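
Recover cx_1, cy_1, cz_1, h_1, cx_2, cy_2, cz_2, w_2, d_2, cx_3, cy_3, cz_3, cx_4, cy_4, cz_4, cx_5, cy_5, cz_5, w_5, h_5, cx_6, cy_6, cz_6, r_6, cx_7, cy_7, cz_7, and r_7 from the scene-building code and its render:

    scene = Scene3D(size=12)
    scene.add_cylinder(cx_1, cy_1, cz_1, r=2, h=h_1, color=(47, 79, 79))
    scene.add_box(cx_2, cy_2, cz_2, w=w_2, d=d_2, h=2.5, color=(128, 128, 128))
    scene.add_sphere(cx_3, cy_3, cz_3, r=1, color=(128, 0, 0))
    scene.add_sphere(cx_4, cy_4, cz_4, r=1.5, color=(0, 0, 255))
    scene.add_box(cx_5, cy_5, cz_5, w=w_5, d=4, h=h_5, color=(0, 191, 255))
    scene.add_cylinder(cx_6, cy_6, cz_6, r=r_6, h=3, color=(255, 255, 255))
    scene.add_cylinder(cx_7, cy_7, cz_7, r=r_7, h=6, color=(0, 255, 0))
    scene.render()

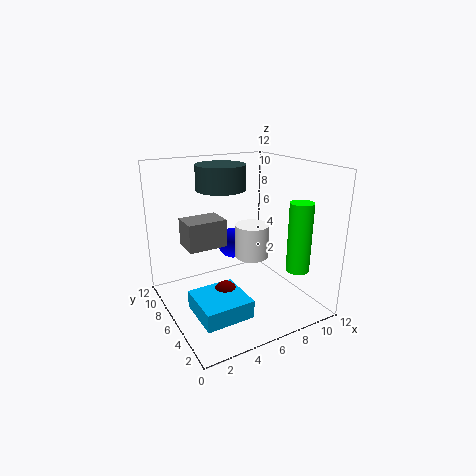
cx_1 = 5; cy_1 = 7; cz_1 = 10; h_1 = 2; cx_2 = 2.5; cy_2 = 8; cz_2 = 4.5; w_2 = 3.5; d_2 = 2.5; cx_3 = 4.5; cy_3 = 5.5; cz_3 = 1.5; cx_4 = 8; cy_4 = 10.5; cz_4 = 3.5; cx_5 = 1.5; cy_5 = 2.5; cz_5 = 0.5; w_5 = 4; h_5 = 1.5; cx_6 = 8; cy_6 = 7; cz_6 = 3.5; r_6 = 1.5; cx_7 = 10.5; cy_7 = 3.5; cz_7 = 3; r_7 = 1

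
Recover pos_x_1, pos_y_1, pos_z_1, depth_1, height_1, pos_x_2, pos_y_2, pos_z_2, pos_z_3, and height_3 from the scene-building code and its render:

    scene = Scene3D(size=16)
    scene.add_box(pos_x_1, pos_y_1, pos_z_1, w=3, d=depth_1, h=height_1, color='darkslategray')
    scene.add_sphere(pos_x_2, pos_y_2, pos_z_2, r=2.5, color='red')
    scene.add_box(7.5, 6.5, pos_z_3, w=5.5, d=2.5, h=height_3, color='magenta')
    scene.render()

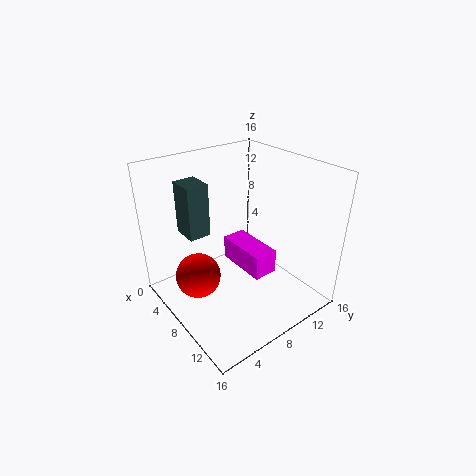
pos_x_1 = 2.5, pos_y_1 = 3.5, pos_z_1 = 8, depth_1 = 2.5, height_1 = 6, pos_x_2 = 6.5, pos_y_2 = 3.5, pos_z_2 = 4, pos_z_3 = 6, height_3 = 2.5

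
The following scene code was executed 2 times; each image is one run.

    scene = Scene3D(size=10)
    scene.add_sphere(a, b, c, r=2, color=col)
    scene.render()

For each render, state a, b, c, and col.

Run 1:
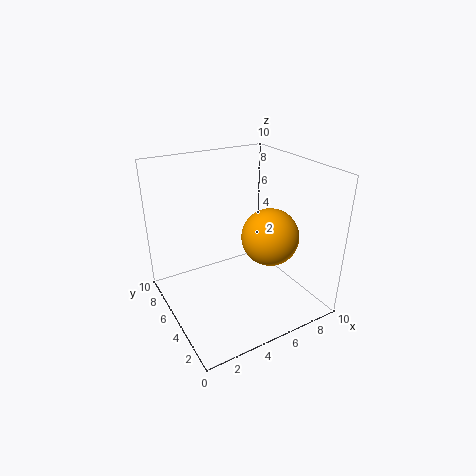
a = 7, b = 4, c = 5, col = 'orange'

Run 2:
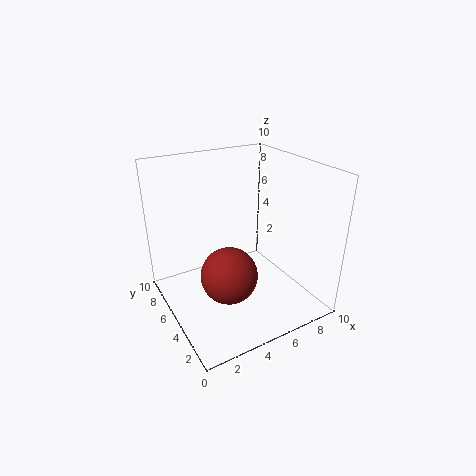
a = 4, b = 4.5, c = 2.5, col = 'brown'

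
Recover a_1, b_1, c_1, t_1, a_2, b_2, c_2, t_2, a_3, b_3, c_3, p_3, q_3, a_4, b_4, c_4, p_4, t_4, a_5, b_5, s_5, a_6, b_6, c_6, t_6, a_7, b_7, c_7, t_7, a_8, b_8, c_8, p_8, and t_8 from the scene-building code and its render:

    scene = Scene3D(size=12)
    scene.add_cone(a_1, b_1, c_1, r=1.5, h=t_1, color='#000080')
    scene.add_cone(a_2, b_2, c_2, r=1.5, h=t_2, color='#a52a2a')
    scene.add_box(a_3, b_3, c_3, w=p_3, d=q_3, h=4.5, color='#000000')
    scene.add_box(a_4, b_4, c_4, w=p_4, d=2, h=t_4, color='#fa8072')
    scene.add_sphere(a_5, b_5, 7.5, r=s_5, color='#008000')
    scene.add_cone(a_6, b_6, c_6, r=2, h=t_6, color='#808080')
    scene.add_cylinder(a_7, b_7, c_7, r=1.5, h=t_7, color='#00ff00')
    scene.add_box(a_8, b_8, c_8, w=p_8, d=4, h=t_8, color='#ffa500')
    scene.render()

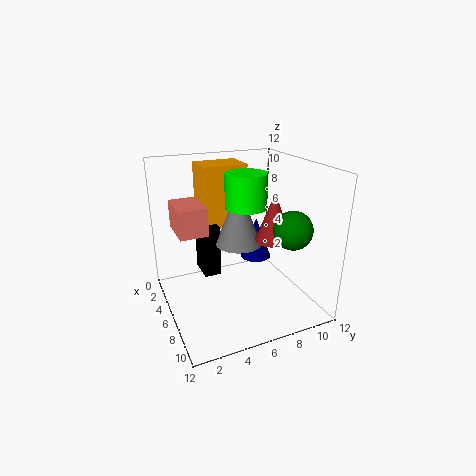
a_1 = 2.5, b_1 = 9.5, c_1 = 2, t_1 = 4, a_2 = 7.5, b_2 = 8.5, c_2 = 6, t_2 = 4, a_3 = 2, b_3 = 3.5, c_3 = 2, p_3 = 2.5, q_3 = 1.5, a_4 = 6, b_4 = 0.5, c_4 = 8, p_4 = 3, t_4 = 2, a_5 = 9.5, b_5 = 9, s_5 = 1.5, a_6 = 5, b_6 = 6.5, c_6 = 5, t_6 = 5, a_7 = 8.5, b_7 = 5.5, c_7 = 9.5, t_7 = 2.5, a_8 = 0.5, b_8 = 4, c_8 = 6, p_8 = 3, t_8 = 5.5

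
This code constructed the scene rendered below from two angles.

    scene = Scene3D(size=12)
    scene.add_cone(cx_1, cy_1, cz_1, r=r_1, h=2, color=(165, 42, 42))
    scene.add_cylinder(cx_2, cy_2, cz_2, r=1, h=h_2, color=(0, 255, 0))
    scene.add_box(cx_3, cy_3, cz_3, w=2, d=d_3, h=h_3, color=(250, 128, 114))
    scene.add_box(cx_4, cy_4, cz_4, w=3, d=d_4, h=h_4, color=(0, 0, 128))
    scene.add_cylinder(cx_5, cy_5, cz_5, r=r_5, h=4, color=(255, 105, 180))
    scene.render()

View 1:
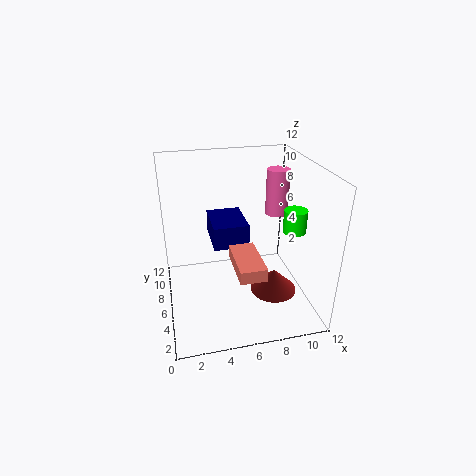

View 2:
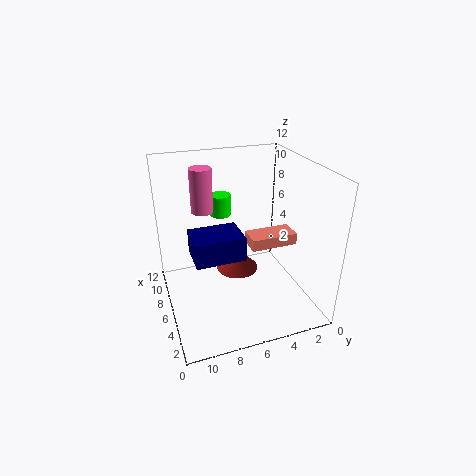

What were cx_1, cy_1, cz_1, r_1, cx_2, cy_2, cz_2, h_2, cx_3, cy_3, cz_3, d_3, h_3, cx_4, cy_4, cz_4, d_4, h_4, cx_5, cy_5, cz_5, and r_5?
cx_1 = 9, cy_1 = 5, cz_1 = 1, r_1 = 2, cx_2 = 11, cy_2 = 6, cz_2 = 6, h_2 = 2, cx_3 = 5, cy_3 = 1, cz_3 = 5, d_3 = 4, h_3 = 1, cx_4 = 4, cy_4 = 6, cz_4 = 5, d_4 = 4, h_4 = 2, cx_5 = 10, cy_5 = 8, cz_5 = 7, r_5 = 1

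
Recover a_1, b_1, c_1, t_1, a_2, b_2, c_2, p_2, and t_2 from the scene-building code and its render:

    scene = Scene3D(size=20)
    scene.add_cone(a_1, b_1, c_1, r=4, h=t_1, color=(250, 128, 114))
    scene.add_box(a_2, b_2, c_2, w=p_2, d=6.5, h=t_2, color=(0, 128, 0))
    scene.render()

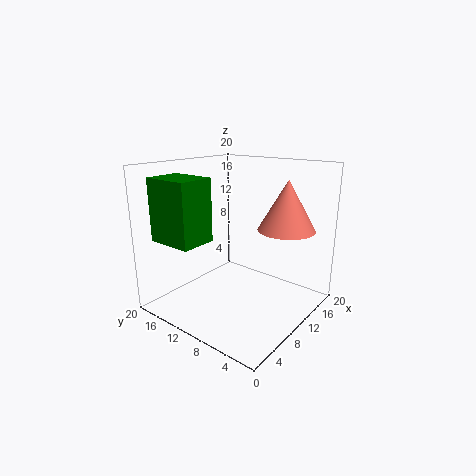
a_1 = 14.5, b_1 = 5, c_1 = 11, t_1 = 7, a_2 = 2, b_2 = 12, c_2 = 10, p_2 = 5, t_2 = 8.5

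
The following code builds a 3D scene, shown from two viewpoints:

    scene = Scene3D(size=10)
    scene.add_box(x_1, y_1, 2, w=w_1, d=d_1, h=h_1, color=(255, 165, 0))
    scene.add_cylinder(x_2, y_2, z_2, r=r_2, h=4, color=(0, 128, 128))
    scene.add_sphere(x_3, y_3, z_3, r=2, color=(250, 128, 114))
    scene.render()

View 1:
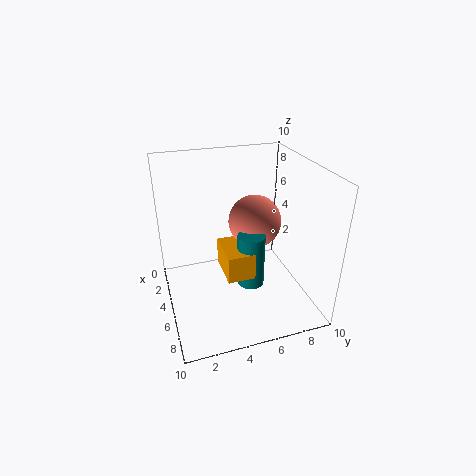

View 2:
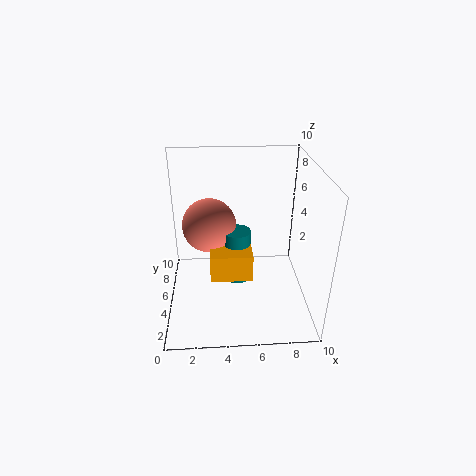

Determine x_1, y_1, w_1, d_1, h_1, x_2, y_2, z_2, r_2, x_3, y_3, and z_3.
x_1 = 3, y_1 = 4, w_1 = 3, d_1 = 2, h_1 = 2, x_2 = 5, y_2 = 6, z_2 = 1, r_2 = 1, x_3 = 3, y_3 = 7, z_3 = 5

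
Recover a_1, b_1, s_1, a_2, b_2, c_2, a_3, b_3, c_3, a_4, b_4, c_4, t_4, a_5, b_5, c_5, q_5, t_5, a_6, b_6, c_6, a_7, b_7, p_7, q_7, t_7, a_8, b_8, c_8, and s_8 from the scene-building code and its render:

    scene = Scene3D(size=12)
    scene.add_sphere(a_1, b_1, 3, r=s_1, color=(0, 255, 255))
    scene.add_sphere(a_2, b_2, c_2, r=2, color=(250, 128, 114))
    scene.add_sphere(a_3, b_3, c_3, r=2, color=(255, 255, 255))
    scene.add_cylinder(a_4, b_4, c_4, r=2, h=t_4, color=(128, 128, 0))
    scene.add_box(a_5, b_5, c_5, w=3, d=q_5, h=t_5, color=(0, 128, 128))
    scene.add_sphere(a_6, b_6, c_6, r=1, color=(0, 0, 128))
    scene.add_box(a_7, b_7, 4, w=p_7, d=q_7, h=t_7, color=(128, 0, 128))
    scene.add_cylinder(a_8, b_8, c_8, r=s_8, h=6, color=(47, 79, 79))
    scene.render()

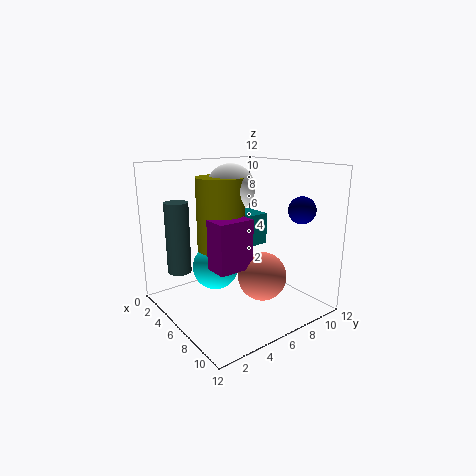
a_1 = 4; b_1 = 5; s_1 = 2; a_2 = 8; b_2 = 7; c_2 = 3; a_3 = 5; b_3 = 6; c_3 = 10; a_4 = 5; b_4 = 5; c_4 = 5; t_4 = 6; a_5 = 1; b_5 = 9; c_5 = 4; q_5 = 2; t_5 = 3; a_6 = 11; b_6 = 8; c_6 = 9; a_7 = 6; b_7 = 3; p_7 = 2; q_7 = 3; t_7 = 4; a_8 = 3; b_8 = 2; c_8 = 3; s_8 = 1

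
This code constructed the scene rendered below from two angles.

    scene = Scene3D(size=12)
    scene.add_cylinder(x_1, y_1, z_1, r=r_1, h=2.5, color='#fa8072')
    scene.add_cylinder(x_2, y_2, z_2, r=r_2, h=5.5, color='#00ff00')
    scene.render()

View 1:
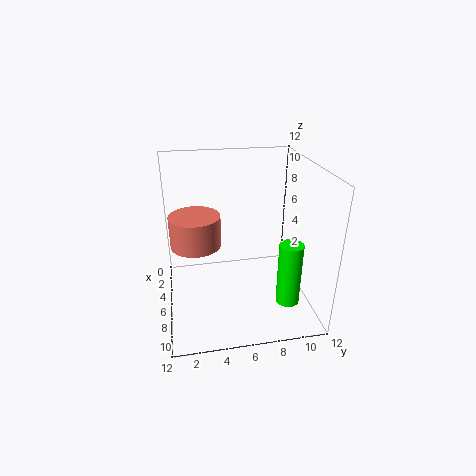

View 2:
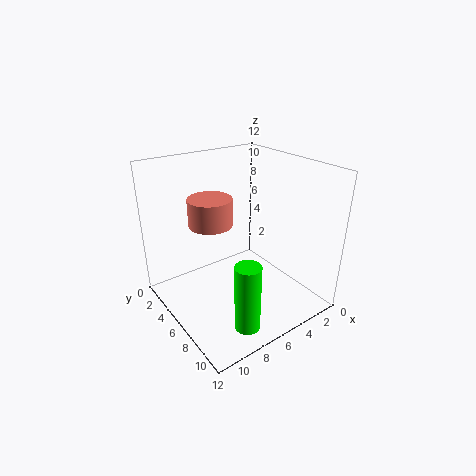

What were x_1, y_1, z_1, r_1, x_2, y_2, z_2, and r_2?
x_1 = 6.5
y_1 = 2.5
z_1 = 6
r_1 = 2
x_2 = 8
y_2 = 10
z_2 = 0.5
r_2 = 1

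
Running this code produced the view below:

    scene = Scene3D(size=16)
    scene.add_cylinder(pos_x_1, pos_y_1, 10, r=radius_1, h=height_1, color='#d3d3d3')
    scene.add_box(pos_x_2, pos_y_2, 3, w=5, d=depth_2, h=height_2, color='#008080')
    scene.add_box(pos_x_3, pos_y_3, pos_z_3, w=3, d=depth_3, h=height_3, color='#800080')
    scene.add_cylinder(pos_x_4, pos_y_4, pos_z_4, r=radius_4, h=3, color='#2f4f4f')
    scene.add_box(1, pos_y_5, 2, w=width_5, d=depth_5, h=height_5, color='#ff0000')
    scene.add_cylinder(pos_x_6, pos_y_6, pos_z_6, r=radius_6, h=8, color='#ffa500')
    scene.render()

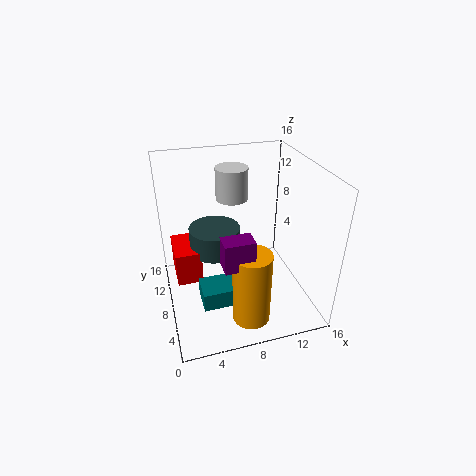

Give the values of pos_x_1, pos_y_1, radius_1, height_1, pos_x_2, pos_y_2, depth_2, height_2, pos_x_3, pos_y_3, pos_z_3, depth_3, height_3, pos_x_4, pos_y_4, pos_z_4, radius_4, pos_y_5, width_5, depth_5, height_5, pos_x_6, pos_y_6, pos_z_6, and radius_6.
pos_x_1 = 9
pos_y_1 = 14
radius_1 = 2
height_1 = 4
pos_x_2 = 3
pos_y_2 = 3
depth_2 = 3
height_2 = 2
pos_x_3 = 5
pos_y_3 = 2
pos_z_3 = 8
depth_3 = 2
height_3 = 3
pos_x_4 = 6
pos_y_4 = 11
pos_z_4 = 5
radius_4 = 3
pos_y_5 = 9
width_5 = 3
depth_5 = 5
height_5 = 4
pos_x_6 = 8
pos_y_6 = 3
pos_z_6 = 1
radius_6 = 2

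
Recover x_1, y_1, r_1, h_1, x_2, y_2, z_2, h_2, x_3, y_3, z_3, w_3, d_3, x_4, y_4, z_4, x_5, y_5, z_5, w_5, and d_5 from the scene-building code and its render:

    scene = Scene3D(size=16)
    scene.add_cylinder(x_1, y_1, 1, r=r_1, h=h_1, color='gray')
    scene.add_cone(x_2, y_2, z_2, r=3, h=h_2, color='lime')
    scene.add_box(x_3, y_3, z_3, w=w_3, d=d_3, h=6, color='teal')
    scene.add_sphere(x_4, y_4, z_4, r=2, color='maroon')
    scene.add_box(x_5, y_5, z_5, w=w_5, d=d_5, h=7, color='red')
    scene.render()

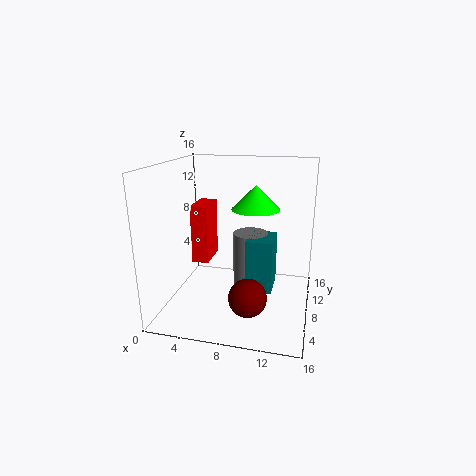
x_1 = 9; y_1 = 10; r_1 = 2; h_1 = 7; x_2 = 9; y_2 = 13; z_2 = 10; h_2 = 3; x_3 = 9; y_3 = 7; z_3 = 2; w_3 = 3; d_3 = 4; x_4 = 10; y_4 = 4; z_4 = 3; x_5 = 2; y_5 = 9; z_5 = 4; w_5 = 2; d_5 = 4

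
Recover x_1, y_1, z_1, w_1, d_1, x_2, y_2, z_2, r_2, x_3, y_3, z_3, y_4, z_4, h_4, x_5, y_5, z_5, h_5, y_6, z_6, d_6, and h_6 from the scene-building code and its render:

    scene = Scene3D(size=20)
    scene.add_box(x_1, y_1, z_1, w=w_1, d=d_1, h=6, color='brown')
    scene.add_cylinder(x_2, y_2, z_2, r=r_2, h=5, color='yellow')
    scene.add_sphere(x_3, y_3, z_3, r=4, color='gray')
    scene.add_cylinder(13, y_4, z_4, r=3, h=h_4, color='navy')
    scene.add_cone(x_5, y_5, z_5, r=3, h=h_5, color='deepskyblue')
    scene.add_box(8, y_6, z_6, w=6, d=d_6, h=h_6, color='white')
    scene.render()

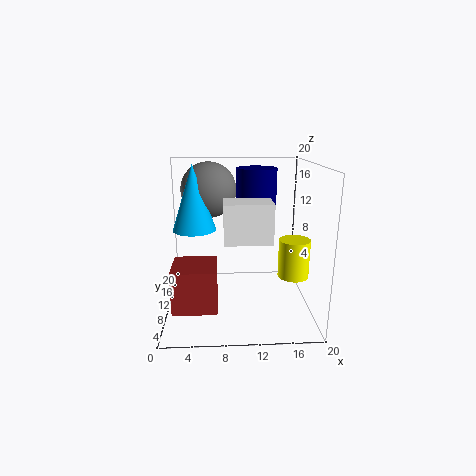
x_1 = 1
y_1 = 5
z_1 = 1
w_1 = 6
d_1 = 6
x_2 = 17
y_2 = 6
z_2 = 6
r_2 = 2
x_3 = 6
y_3 = 14
z_3 = 16
y_4 = 15
z_4 = 13
h_4 = 6
x_5 = 4
y_5 = 11
z_5 = 11
h_5 = 9
y_6 = 4
z_6 = 11
d_6 = 4
h_6 = 5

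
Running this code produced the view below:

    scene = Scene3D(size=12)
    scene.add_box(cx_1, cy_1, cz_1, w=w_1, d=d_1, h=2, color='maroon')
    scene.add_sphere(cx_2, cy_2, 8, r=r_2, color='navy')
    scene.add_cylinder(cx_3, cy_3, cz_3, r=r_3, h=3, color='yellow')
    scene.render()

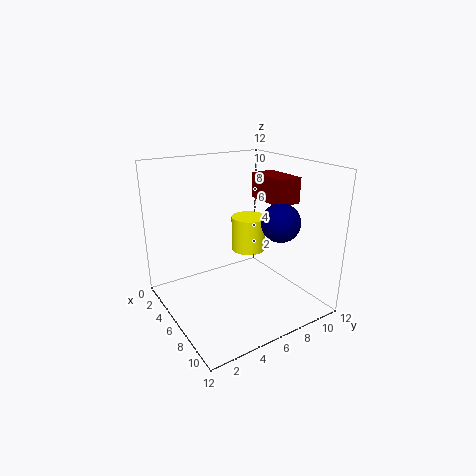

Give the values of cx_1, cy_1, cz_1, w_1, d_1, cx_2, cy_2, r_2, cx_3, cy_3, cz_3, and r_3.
cx_1 = 5.75
cy_1 = 7.5
cz_1 = 9.25
w_1 = 3.5
d_1 = 2
cx_2 = 9.25
cy_2 = 7.75
r_2 = 1.5
cx_3 = 5
cy_3 = 7.75
cz_3 = 4.25
r_3 = 1.5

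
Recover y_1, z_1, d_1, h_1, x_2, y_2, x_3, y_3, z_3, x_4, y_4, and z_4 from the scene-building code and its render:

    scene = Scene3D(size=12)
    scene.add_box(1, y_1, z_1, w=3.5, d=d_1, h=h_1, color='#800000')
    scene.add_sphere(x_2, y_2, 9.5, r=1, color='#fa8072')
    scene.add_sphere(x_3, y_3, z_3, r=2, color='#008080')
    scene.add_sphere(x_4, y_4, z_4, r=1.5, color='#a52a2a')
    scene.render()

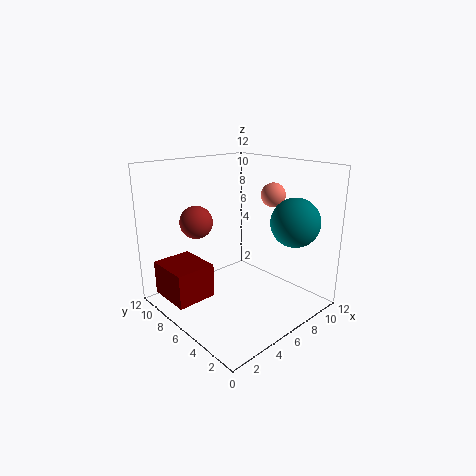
y_1 = 7.5
z_1 = 0.5
d_1 = 4
h_1 = 3
x_2 = 8.5
y_2 = 4.5
x_3 = 9
y_3 = 2.5
z_3 = 7.5
x_4 = 5
y_4 = 10.5
z_4 = 6.5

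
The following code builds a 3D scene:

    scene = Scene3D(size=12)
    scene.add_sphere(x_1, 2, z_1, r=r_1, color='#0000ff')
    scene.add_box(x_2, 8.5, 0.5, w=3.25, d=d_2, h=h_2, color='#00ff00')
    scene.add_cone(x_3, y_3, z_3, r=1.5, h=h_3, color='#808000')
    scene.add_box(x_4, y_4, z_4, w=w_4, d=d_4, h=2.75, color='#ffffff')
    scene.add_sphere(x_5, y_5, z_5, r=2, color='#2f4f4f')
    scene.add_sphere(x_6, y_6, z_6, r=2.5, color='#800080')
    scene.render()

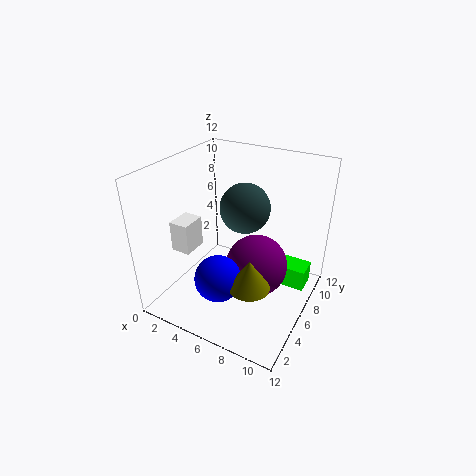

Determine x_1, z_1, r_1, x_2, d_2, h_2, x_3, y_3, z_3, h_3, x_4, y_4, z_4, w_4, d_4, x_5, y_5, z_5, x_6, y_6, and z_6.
x_1 = 6.5, z_1 = 4.75, r_1 = 1.75, x_2 = 8, d_2 = 2, h_2 = 2, x_3 = 9, y_3 = 2.25, z_3 = 4.75, h_3 = 2.25, x_4 = 0.25, y_4 = 4.25, z_4 = 4, w_4 = 1.75, d_4 = 2.25, x_5 = 6.5, y_5 = 6.25, z_5 = 8.75, x_6 = 8, y_6 = 5.5, z_6 = 4.25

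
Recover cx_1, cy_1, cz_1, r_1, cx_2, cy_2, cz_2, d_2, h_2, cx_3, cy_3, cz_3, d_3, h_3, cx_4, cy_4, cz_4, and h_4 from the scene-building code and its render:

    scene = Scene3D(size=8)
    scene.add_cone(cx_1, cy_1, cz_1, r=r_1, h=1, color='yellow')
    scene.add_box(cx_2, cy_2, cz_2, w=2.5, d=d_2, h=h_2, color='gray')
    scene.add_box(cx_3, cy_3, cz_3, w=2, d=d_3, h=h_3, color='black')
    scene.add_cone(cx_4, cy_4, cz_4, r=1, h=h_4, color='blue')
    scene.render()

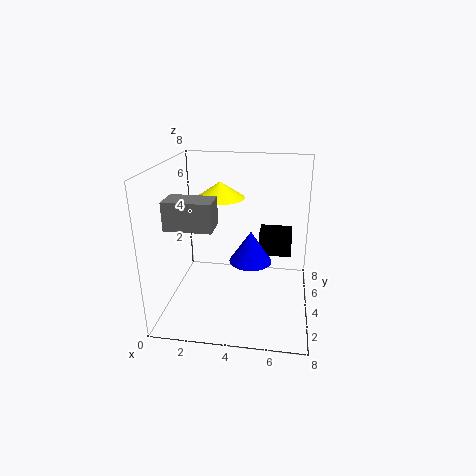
cx_1 = 2.5, cy_1 = 6.5, cz_1 = 5.5, r_1 = 1.5, cx_2 = 0.5, cy_2 = 2, cz_2 = 5, d_2 = 1.5, h_2 = 1.5, cx_3 = 5, cy_3 = 6, cz_3 = 2, d_3 = 1.5, h_3 = 1.5, cx_4 = 5, cy_4 = 1.5, cz_4 = 4, h_4 = 1.5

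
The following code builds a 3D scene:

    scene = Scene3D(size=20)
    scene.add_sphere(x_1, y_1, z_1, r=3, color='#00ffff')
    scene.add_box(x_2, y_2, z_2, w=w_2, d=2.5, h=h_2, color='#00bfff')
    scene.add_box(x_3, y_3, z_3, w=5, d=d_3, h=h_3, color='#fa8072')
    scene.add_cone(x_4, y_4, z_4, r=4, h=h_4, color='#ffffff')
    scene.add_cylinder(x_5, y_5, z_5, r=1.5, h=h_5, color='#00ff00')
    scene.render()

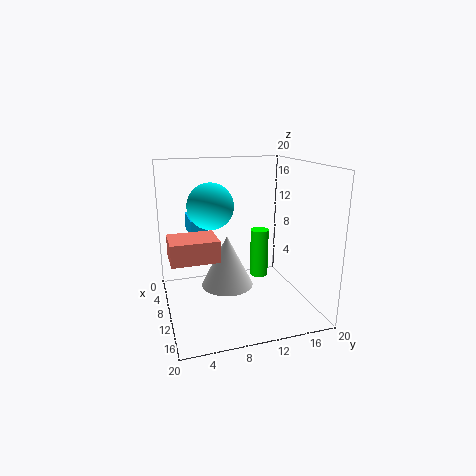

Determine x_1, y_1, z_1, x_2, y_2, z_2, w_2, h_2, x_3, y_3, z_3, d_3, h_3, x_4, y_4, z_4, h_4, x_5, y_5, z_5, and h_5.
x_1 = 11, y_1 = 6, z_1 = 15, x_2 = 1.5, y_2 = 4, z_2 = 9.5, w_2 = 5.5, h_2 = 2.5, x_3 = 7, y_3 = 0.5, z_3 = 7.5, d_3 = 6.5, h_3 = 3, x_4 = 6, y_4 = 9.5, z_4 = 1, h_4 = 8, x_5 = 3, y_5 = 16, z_5 = 0.5, h_5 = 8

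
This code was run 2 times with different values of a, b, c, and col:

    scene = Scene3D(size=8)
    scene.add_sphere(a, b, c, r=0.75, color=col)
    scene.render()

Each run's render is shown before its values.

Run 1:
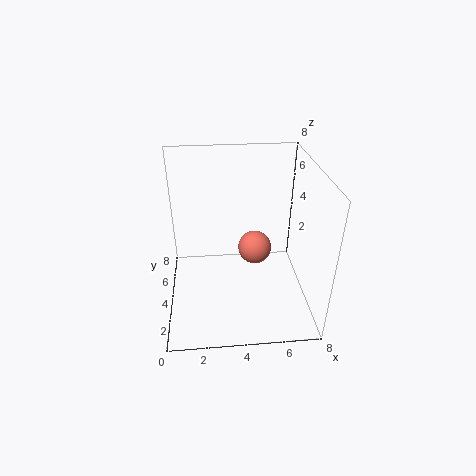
a = 4.5, b = 1.25, c = 5.25, col = 'salmon'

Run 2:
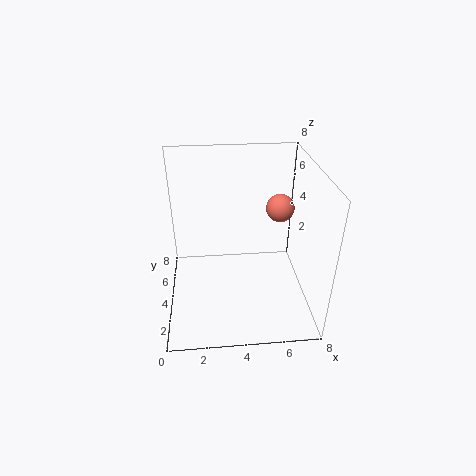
a = 6.25, b = 4, c = 5.75, col = 'salmon'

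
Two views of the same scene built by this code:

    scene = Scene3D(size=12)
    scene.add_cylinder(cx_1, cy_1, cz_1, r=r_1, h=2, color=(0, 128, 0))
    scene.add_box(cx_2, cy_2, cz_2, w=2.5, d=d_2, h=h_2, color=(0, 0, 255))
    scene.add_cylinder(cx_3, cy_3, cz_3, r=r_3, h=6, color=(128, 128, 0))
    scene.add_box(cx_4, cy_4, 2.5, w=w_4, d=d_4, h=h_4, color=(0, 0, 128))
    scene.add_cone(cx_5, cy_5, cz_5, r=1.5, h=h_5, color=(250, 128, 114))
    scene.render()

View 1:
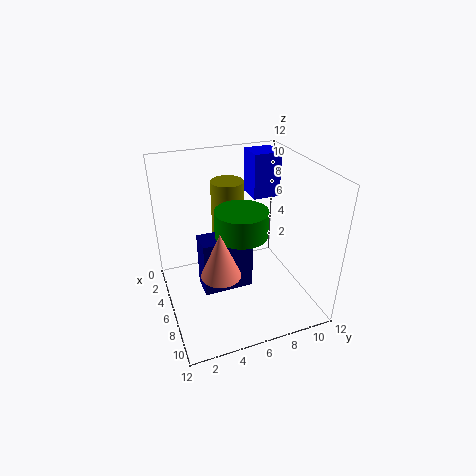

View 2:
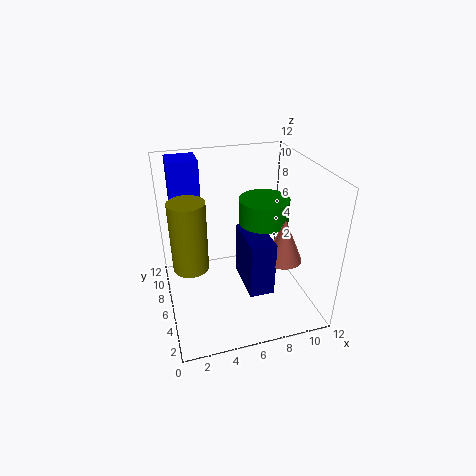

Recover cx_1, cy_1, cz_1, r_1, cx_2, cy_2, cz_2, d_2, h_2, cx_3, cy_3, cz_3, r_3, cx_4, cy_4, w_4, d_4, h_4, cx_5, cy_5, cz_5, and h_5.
cx_1 = 8, cy_1 = 5.5, cz_1 = 7.5, r_1 = 2, cx_2 = 1, cy_2 = 8.5, cz_2 = 8, d_2 = 2.5, h_2 = 4, cx_3 = 2, cy_3 = 6.5, cz_3 = 3.5, r_3 = 1.5, cx_4 = 6, cy_4 = 2.5, w_4 = 2, d_4 = 4, h_4 = 4.5, cx_5 = 9, cy_5 = 3.5, cz_5 = 5, h_5 = 3.5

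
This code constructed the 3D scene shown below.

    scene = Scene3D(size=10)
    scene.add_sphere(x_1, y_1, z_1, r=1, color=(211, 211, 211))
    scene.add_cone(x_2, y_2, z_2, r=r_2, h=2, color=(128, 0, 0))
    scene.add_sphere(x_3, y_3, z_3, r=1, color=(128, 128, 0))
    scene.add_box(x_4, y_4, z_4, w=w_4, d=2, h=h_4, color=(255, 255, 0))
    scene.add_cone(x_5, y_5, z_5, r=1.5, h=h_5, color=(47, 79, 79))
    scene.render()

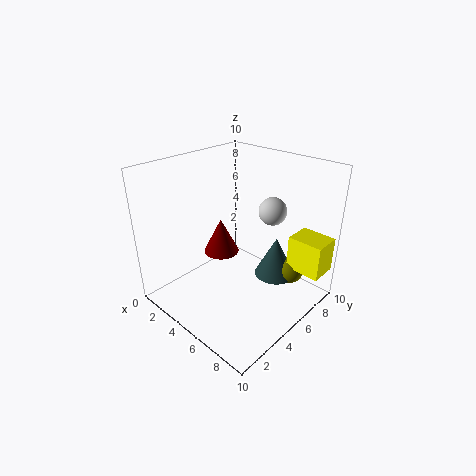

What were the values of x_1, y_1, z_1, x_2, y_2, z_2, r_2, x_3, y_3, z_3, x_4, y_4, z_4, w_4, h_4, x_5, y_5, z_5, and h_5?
x_1 = 6
y_1 = 7.5
z_1 = 6.5
x_2 = 6.5
y_2 = 2
z_2 = 6
r_2 = 1
x_3 = 7.5
y_3 = 8
z_3 = 2
x_4 = 7.5
y_4 = 7.5
z_4 = 2.5
w_4 = 2.5
h_4 = 2.5
x_5 = 6.5
y_5 = 7.5
z_5 = 1.5
h_5 = 3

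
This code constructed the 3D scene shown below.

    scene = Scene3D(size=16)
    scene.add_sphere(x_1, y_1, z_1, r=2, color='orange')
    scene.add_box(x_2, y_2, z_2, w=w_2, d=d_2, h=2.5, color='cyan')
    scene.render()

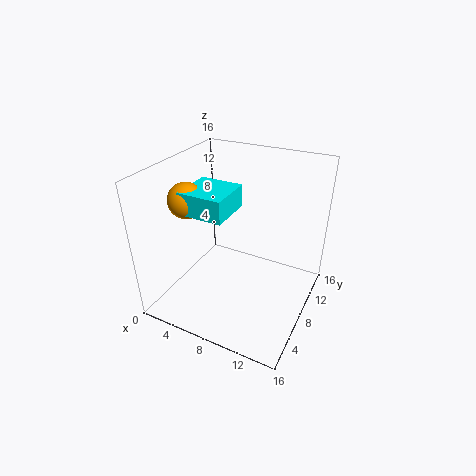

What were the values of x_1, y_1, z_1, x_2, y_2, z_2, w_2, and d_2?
x_1 = 2.5; y_1 = 6.5; z_1 = 12; x_2 = 2.5; y_2 = 5; z_2 = 11; w_2 = 5; d_2 = 5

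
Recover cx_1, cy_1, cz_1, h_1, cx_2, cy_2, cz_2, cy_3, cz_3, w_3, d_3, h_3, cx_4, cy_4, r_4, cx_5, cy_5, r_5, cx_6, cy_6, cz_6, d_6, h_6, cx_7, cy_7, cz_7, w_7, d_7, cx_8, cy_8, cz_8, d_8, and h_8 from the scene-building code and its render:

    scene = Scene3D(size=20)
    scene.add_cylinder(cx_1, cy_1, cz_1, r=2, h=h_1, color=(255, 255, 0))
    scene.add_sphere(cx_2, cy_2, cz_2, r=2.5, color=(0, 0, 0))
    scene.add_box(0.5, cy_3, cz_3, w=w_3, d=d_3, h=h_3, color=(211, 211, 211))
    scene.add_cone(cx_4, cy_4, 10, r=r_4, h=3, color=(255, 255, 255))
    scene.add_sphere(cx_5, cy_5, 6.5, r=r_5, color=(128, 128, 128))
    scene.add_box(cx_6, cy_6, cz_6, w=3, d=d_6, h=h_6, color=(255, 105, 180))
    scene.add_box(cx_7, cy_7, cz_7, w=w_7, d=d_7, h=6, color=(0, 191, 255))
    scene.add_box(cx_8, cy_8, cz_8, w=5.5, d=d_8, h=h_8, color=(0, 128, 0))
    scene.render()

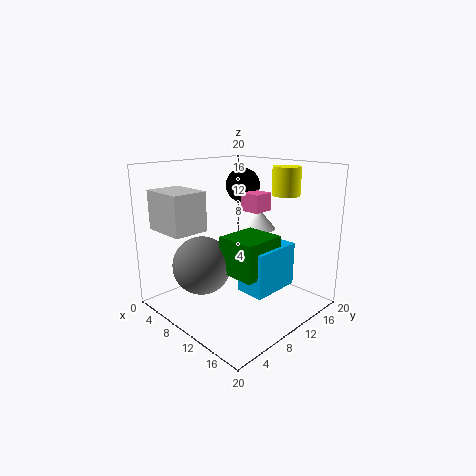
cx_1 = 13; cy_1 = 16.5; cz_1 = 15.5; h_1 = 4; cx_2 = 7; cy_2 = 14; cz_2 = 16.5; cy_3 = 2; cz_3 = 11; w_3 = 6.5; d_3 = 5; h_3 = 5.5; cx_4 = 9; cy_4 = 15.5; r_4 = 2.5; cx_5 = 7.5; cy_5 = 5.5; r_5 = 4; cx_6 = 9; cy_6 = 11.5; cz_6 = 13.5; d_6 = 3; h_6 = 2.5; cx_7 = 12; cy_7 = 8; cz_7 = 3.5; w_7 = 4; d_7 = 7; cx_8 = 10; cy_8 = 6.5; cz_8 = 6; d_8 = 6; h_8 = 5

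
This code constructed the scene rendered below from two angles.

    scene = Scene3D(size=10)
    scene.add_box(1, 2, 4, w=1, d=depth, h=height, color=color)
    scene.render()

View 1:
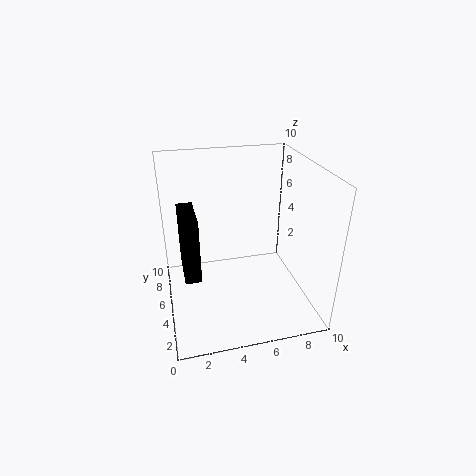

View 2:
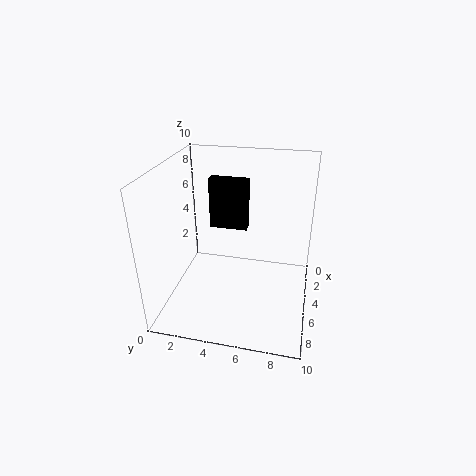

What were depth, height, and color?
depth = 3
height = 4
color = 'black'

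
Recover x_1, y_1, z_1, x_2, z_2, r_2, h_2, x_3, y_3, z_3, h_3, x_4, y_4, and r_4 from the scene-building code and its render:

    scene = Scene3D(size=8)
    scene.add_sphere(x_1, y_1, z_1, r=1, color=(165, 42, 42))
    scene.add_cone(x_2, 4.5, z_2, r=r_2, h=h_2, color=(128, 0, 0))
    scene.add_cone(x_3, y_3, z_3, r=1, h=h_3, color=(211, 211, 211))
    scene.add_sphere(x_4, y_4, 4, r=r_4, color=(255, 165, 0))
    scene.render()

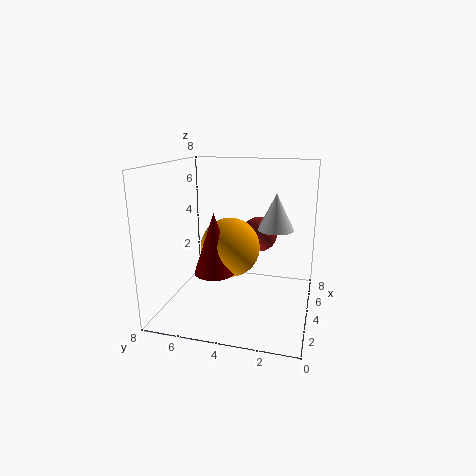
x_1 = 5, y_1 = 3, z_1 = 4, x_2 = 1.5, z_2 = 3, r_2 = 1, h_2 = 3, x_3 = 4.5, y_3 = 2, z_3 = 4.5, h_3 = 2, x_4 = 2.5, y_4 = 4, r_4 = 1.5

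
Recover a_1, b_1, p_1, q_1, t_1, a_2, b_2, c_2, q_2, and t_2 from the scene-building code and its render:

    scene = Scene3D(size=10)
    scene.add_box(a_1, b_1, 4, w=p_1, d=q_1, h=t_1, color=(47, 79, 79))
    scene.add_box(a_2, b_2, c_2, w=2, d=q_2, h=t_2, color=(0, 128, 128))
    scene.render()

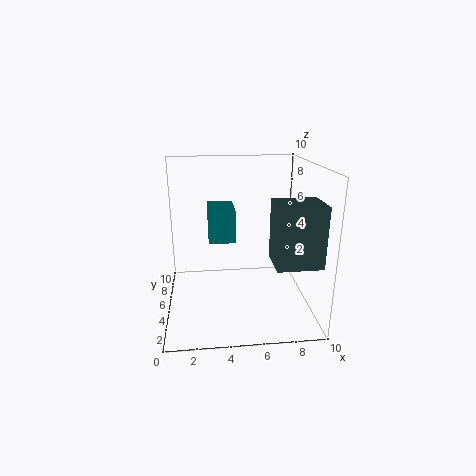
a_1 = 7; b_1 = 1.5; p_1 = 3; q_1 = 2.5; t_1 = 4; a_2 = 3; b_2 = 6.5; c_2 = 4; q_2 = 3; t_2 = 2.5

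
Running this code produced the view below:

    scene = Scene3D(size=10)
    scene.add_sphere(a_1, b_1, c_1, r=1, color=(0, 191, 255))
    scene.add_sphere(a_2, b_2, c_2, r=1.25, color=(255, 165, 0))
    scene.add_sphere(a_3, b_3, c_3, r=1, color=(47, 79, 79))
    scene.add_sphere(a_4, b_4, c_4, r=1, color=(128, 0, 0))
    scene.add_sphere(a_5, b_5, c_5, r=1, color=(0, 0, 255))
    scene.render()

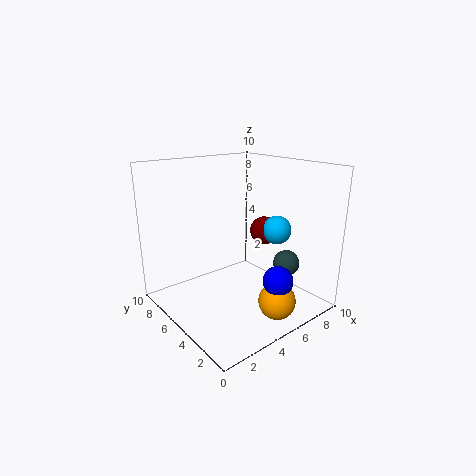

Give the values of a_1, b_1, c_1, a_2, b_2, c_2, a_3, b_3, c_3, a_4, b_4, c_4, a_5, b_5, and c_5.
a_1 = 7.25, b_1 = 3.5, c_1 = 5.5, a_2 = 5.75, b_2 = 1.75, c_2 = 1.25, a_3 = 9, b_3 = 4, c_3 = 2.25, a_4 = 7, b_4 = 4.5, c_4 = 5.25, a_5 = 5.75, b_5 = 1.75, c_5 = 2.75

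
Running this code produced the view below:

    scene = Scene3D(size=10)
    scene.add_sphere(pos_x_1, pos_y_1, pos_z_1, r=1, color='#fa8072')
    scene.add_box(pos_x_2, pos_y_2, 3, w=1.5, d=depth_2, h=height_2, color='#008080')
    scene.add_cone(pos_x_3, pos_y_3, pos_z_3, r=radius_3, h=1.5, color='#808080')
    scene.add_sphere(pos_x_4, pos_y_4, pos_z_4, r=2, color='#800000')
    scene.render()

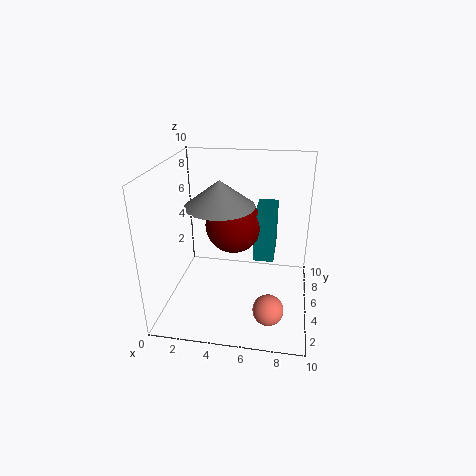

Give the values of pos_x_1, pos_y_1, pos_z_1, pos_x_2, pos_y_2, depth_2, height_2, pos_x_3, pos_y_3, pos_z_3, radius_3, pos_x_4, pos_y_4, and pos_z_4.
pos_x_1 = 7.5, pos_y_1 = 2, pos_z_1 = 1.5, pos_x_2 = 6, pos_y_2 = 5.5, depth_2 = 3.5, height_2 = 3.5, pos_x_3 = 4.5, pos_y_3 = 2, pos_z_3 = 8.5, radius_3 = 2, pos_x_4 = 4.5, pos_y_4 = 6, pos_z_4 = 5.5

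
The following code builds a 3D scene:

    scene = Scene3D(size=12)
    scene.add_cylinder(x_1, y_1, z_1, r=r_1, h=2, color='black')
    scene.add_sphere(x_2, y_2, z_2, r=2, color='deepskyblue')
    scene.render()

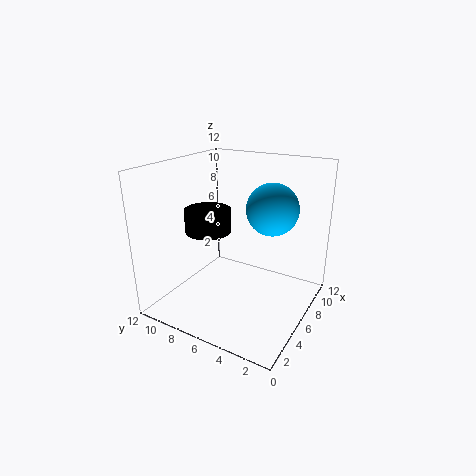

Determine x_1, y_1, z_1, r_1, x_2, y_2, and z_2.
x_1 = 6; y_1 = 9; z_1 = 6; r_1 = 2; x_2 = 6; y_2 = 3; z_2 = 9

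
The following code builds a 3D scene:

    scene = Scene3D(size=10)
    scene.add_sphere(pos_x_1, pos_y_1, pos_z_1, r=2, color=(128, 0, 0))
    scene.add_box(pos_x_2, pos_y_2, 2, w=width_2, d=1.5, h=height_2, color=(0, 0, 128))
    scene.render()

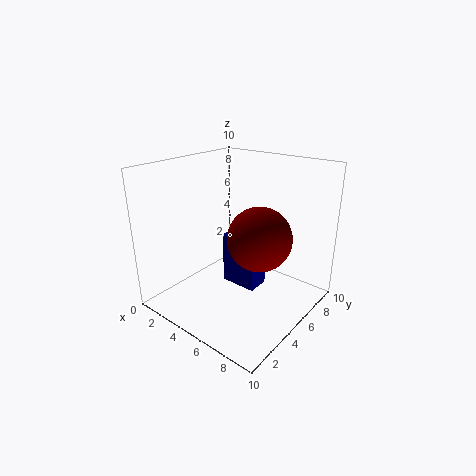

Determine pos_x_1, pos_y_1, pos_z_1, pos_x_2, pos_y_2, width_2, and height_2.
pos_x_1 = 7.5, pos_y_1 = 4, pos_z_1 = 6, pos_x_2 = 4.5, pos_y_2 = 4, width_2 = 2.5, height_2 = 3.5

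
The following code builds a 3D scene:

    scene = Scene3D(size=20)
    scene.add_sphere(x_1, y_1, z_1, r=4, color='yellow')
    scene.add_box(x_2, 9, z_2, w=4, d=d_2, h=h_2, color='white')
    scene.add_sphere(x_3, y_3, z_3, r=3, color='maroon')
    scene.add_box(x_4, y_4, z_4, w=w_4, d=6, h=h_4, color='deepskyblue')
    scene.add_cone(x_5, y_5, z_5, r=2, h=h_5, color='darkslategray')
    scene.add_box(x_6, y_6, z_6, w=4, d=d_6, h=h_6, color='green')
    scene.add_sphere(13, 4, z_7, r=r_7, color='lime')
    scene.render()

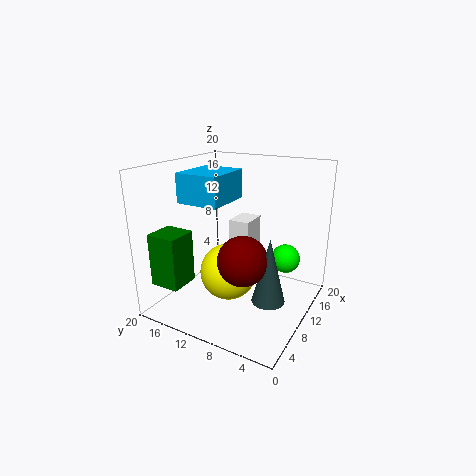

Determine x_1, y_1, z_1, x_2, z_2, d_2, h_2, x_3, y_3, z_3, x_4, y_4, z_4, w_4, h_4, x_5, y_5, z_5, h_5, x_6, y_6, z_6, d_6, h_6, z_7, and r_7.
x_1 = 9
y_1 = 11
z_1 = 5
x_2 = 11
z_2 = 6
d_2 = 3
h_2 = 6
x_3 = 4
y_3 = 6
z_3 = 10
x_4 = 6
y_4 = 11
z_4 = 15
w_4 = 7
h_4 = 4
x_5 = 5
y_5 = 3
z_5 = 5
h_5 = 8
x_6 = 1
y_6 = 14
z_6 = 5
d_6 = 4
h_6 = 7
z_7 = 7
r_7 = 2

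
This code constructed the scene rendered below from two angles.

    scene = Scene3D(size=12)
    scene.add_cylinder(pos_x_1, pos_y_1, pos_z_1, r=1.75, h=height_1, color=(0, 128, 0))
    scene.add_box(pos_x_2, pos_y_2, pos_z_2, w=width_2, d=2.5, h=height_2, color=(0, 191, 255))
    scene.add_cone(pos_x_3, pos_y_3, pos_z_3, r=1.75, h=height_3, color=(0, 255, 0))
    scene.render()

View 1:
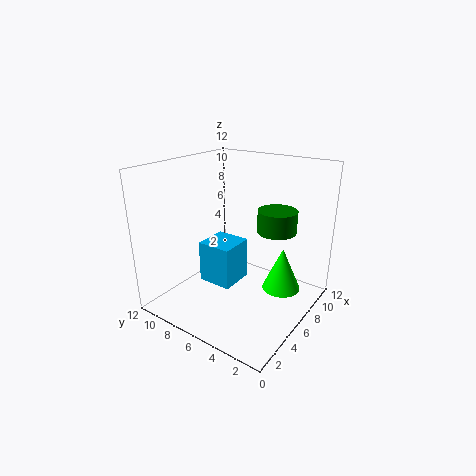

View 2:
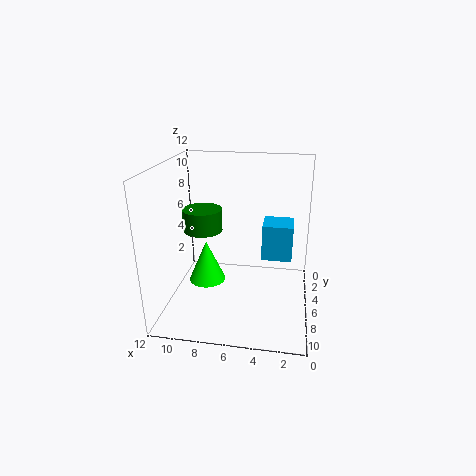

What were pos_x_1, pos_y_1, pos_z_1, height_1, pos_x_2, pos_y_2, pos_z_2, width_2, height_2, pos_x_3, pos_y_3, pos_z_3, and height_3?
pos_x_1 = 9.5; pos_y_1 = 4.25; pos_z_1 = 5.75; height_1 = 2; pos_x_2 = 1.5; pos_y_2 = 3.75; pos_z_2 = 4.25; width_2 = 2.5; height_2 = 3; pos_x_3 = 9.5; pos_y_3 = 3.5; pos_z_3 = 0.25; height_3 = 4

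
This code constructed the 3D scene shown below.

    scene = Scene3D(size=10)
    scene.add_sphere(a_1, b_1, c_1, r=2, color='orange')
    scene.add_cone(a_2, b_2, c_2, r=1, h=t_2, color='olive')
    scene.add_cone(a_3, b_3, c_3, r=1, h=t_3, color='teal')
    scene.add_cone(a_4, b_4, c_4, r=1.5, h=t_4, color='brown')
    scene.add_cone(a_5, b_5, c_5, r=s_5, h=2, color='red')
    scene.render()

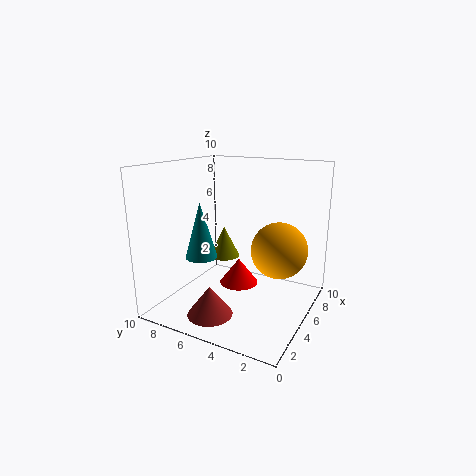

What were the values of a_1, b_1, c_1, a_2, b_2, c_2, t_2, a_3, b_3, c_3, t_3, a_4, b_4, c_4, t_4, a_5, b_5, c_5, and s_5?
a_1 = 6.5; b_1 = 2.5; c_1 = 4; a_2 = 4; b_2 = 5.5; c_2 = 4; t_2 = 2; a_3 = 2; b_3 = 6; c_3 = 4.5; t_3 = 3.5; a_4 = 2; b_4 = 5.5; c_4 = 0.5; t_4 = 2; a_5 = 7; b_5 = 6; c_5 = 0.5; s_5 = 1.5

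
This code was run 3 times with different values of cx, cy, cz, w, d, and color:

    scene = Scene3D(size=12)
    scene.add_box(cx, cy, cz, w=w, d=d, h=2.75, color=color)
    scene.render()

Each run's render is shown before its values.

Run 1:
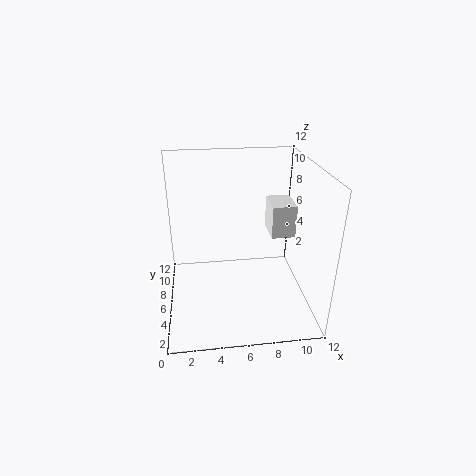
cx = 8.75, cy = 5.5, cz = 6, w = 2, d = 2.75, color = 'white'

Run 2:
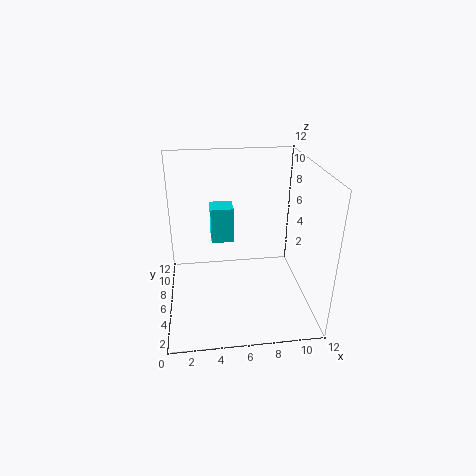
cx = 3.75, cy = 4.5, cz = 6.5, w = 1.75, d = 1.75, color = 'cyan'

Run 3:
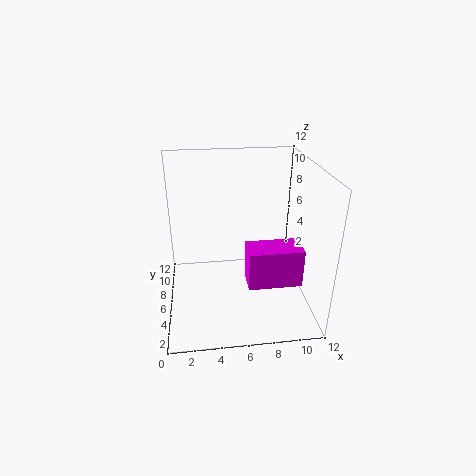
cx = 6, cy = 0.25, cz = 5, w = 3.75, d = 2, color = 'magenta'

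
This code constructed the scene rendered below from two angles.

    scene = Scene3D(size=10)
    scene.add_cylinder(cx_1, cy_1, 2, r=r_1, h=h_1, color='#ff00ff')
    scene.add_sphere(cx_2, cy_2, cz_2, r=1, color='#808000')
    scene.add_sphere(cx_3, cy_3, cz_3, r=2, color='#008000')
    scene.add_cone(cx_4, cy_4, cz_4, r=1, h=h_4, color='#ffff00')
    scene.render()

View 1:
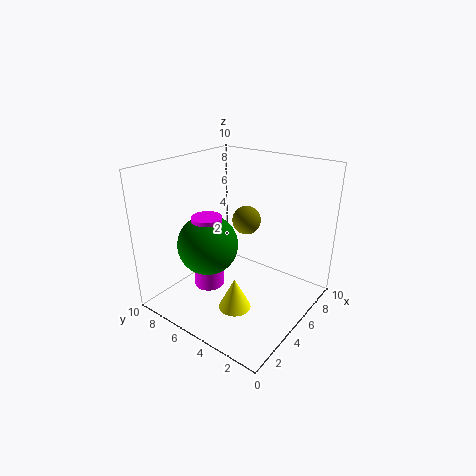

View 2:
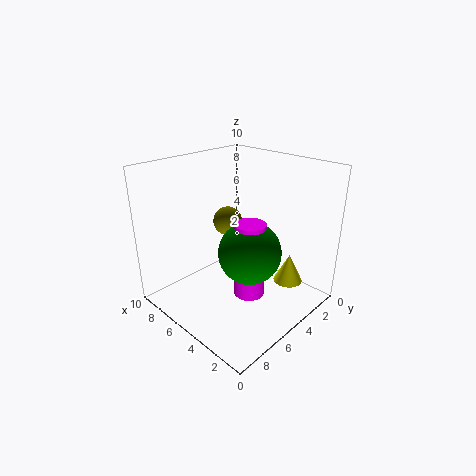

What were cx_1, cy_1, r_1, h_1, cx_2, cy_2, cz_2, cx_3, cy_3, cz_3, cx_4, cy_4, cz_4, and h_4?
cx_1 = 3; cy_1 = 6; r_1 = 1; h_1 = 5; cx_2 = 6; cy_2 = 5; cz_2 = 6; cx_3 = 3; cy_3 = 6; cz_3 = 5; cx_4 = 2; cy_4 = 3; cz_4 = 2; h_4 = 2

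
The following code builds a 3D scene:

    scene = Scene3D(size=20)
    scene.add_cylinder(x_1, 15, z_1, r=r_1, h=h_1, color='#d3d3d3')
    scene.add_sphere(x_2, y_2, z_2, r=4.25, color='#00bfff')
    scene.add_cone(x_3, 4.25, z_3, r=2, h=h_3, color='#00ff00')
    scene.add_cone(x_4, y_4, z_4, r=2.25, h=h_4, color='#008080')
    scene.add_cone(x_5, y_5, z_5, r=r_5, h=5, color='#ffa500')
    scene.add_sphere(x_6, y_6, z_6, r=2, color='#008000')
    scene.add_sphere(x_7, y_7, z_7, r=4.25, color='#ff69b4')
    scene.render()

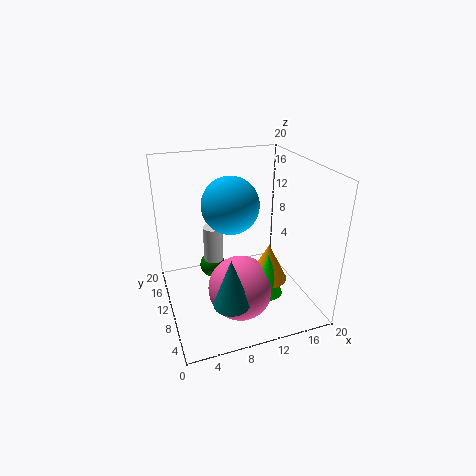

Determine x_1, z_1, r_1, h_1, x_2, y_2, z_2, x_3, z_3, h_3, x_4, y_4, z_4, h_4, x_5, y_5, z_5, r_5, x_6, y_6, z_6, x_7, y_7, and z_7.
x_1 = 7.75
z_1 = 4.25
r_1 = 1.5
h_1 = 5.5
x_2 = 10.25
y_2 = 14
z_2 = 13.25
x_3 = 12
z_3 = 4.5
h_3 = 5.75
x_4 = 6.5
y_4 = 2.5
z_4 = 5.25
h_4 = 6.25
x_5 = 12.5
y_5 = 5.25
z_5 = 6
r_5 = 2.5
x_6 = 7.75
y_6 = 16
z_6 = 2.5
x_7 = 8.75
y_7 = 5.5
z_7 = 5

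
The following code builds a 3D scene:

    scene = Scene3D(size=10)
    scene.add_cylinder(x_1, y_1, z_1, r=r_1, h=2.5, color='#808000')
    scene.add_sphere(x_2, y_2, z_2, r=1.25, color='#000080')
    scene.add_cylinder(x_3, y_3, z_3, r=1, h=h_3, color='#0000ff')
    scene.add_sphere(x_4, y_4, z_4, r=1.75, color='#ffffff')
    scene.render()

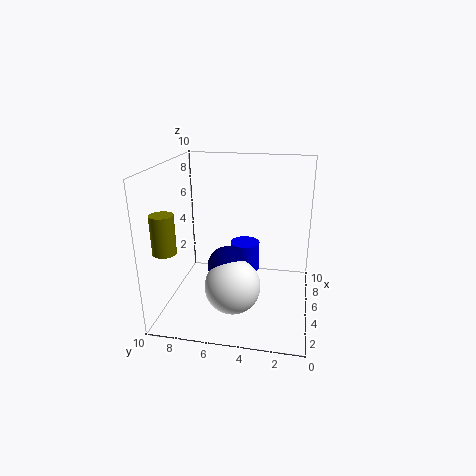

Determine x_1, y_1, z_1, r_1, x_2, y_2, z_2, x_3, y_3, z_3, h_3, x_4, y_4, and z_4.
x_1 = 1.75
y_1 = 9
z_1 = 5
r_1 = 0.75
x_2 = 2.75
y_2 = 5.25
z_2 = 4
x_3 = 5
y_3 = 4.5
z_3 = 2.75
h_3 = 2
x_4 = 2
y_4 = 4.75
z_4 = 3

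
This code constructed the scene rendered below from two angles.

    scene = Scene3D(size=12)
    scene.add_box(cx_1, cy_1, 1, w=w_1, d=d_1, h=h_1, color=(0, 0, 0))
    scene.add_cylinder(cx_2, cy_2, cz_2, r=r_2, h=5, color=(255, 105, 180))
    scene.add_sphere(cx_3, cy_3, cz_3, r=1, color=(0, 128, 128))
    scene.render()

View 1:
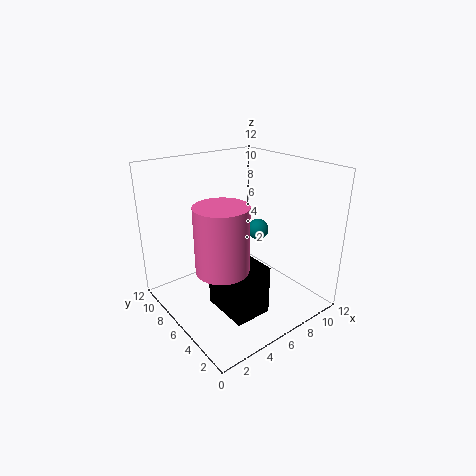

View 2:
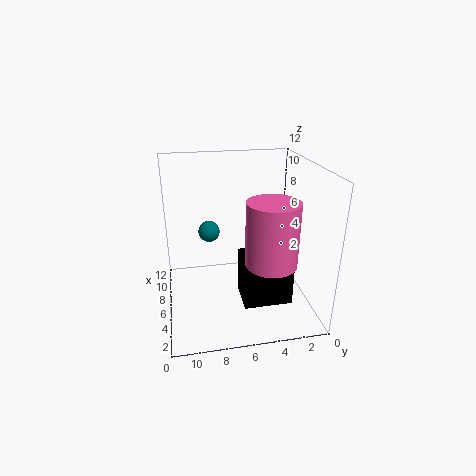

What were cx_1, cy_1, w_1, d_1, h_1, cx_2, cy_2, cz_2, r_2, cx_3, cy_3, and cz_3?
cx_1 = 3; cy_1 = 2; w_1 = 3; d_1 = 4; h_1 = 4; cx_2 = 3; cy_2 = 4; cz_2 = 5; r_2 = 2; cx_3 = 10; cy_3 = 8; cz_3 = 5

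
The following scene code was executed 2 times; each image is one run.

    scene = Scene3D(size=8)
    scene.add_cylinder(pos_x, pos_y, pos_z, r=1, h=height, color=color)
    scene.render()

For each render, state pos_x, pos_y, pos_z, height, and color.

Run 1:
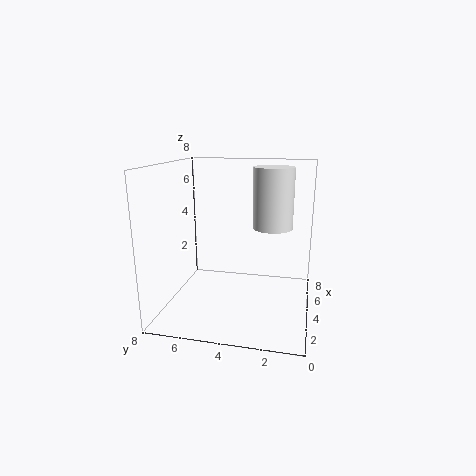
pos_x = 3, pos_y = 2, pos_z = 5, height = 3, color = 'white'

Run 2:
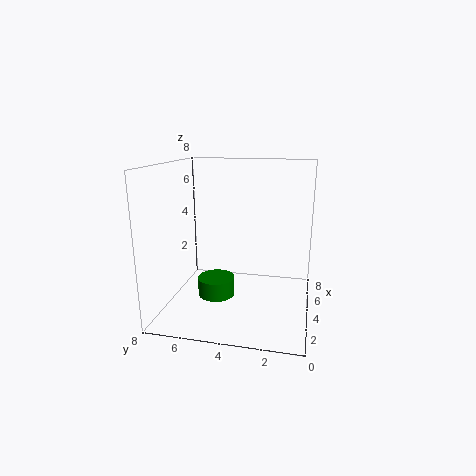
pos_x = 3, pos_y = 5, pos_z = 1, height = 1, color = 'green'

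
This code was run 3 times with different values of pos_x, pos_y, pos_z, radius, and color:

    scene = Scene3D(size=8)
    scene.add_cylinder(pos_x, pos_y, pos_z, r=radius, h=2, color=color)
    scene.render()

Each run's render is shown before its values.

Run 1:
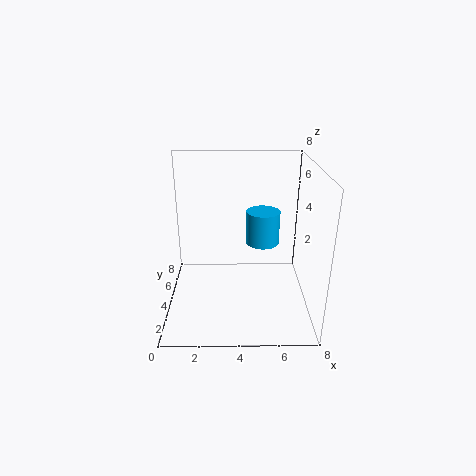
pos_x = 5.5; pos_y = 5.5; pos_z = 3; radius = 1; color = 'deepskyblue'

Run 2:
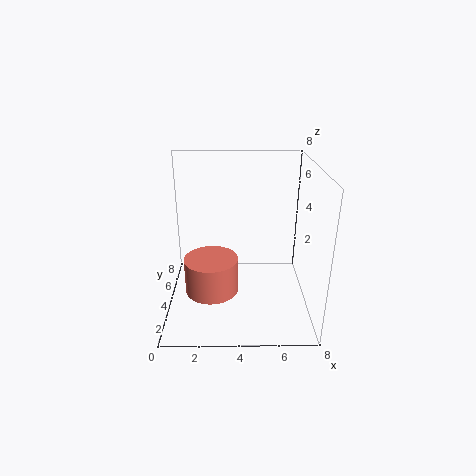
pos_x = 2.5; pos_y = 3.5; pos_z = 1; radius = 1.5; color = 'salmon'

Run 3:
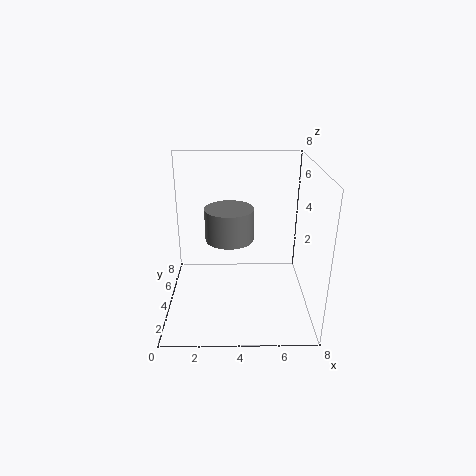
pos_x = 3.5; pos_y = 6; pos_z = 3; radius = 1.5; color = 'gray'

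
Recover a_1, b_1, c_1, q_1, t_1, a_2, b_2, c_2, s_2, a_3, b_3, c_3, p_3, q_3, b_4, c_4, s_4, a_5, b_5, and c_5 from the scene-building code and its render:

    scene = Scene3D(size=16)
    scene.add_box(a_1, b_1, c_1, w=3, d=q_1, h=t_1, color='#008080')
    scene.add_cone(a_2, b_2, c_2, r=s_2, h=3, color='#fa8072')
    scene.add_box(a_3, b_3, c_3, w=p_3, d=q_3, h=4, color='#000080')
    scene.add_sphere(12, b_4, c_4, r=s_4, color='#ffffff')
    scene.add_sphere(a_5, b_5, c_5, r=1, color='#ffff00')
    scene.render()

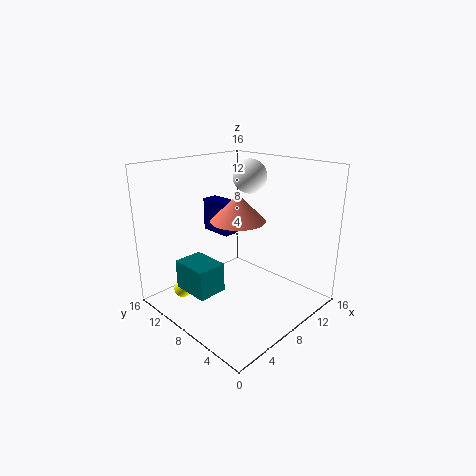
a_1 = 1
b_1 = 6
c_1 = 4
q_1 = 4
t_1 = 3
a_2 = 8
b_2 = 8
c_2 = 10
s_2 = 3
a_3 = 9
b_3 = 11
c_3 = 7
p_3 = 2
q_3 = 4
b_4 = 10
c_4 = 14
s_4 = 2
a_5 = 3
b_5 = 12
c_5 = 2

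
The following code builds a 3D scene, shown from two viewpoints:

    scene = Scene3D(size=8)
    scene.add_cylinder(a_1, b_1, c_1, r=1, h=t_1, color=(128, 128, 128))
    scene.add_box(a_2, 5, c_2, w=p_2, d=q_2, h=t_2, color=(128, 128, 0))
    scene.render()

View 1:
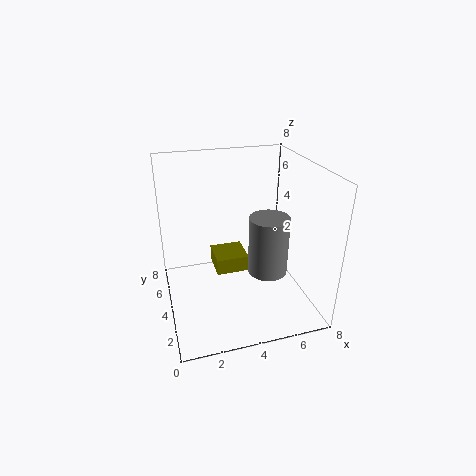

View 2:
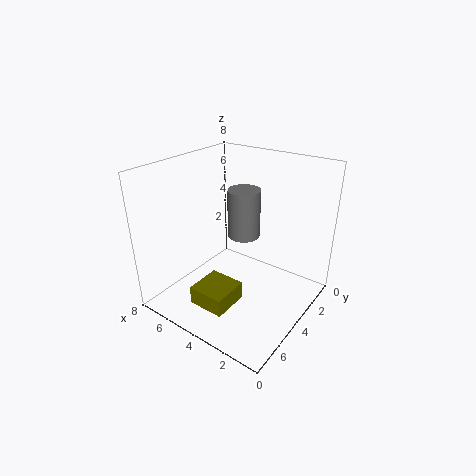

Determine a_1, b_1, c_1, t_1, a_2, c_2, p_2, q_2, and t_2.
a_1 = 5; b_1 = 2; c_1 = 3; t_1 = 3; a_2 = 3; c_2 = 1; p_2 = 2; q_2 = 2; t_2 = 1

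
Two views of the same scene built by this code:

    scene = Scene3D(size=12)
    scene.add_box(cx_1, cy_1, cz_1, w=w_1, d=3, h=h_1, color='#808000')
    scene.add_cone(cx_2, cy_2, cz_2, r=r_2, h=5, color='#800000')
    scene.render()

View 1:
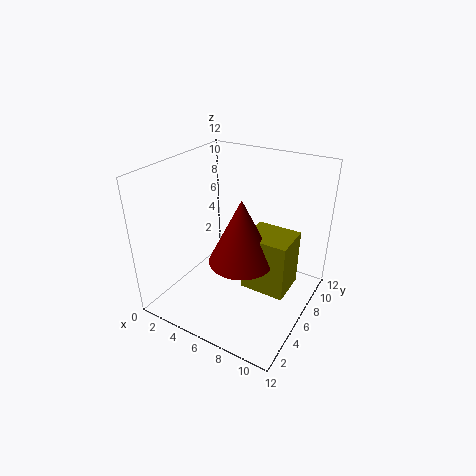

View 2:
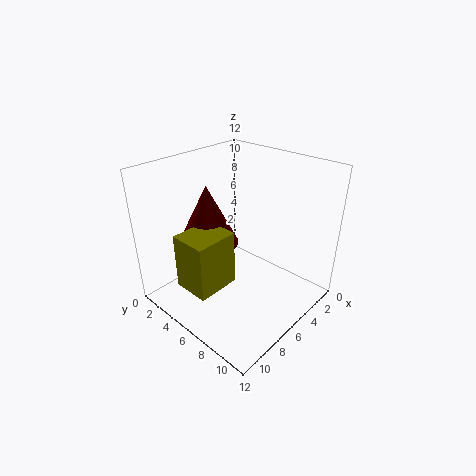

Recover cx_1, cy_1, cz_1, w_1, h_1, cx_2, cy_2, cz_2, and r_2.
cx_1 = 7.5, cy_1 = 4, cz_1 = 3, w_1 = 3.5, h_1 = 4.5, cx_2 = 7.5, cy_2 = 4, cz_2 = 5.5, r_2 = 2.5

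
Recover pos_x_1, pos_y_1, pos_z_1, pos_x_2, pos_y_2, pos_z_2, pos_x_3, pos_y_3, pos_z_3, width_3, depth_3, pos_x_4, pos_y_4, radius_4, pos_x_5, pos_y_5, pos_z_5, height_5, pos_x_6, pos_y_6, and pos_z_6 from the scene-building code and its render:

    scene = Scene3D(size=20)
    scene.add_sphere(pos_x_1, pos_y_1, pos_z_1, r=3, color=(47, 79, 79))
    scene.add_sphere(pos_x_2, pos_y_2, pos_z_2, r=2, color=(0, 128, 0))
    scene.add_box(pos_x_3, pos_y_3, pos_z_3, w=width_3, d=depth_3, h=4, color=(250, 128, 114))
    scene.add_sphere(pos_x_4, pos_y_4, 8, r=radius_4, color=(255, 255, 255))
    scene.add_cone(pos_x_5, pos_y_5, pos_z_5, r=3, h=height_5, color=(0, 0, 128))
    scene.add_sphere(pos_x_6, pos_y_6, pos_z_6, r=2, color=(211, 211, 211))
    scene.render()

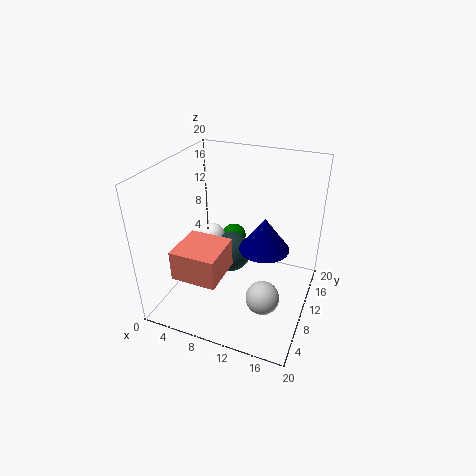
pos_x_1 = 8
pos_y_1 = 12
pos_z_1 = 6
pos_x_2 = 6
pos_y_2 = 18
pos_z_2 = 5
pos_x_3 = 4
pos_y_3 = 2
pos_z_3 = 7
width_3 = 6
depth_3 = 6
pos_x_4 = 5
pos_y_4 = 12
radius_4 = 2
pos_x_5 = 15
pos_y_5 = 6
pos_z_5 = 12
height_5 = 4
pos_x_6 = 16
pos_y_6 = 3
pos_z_6 = 7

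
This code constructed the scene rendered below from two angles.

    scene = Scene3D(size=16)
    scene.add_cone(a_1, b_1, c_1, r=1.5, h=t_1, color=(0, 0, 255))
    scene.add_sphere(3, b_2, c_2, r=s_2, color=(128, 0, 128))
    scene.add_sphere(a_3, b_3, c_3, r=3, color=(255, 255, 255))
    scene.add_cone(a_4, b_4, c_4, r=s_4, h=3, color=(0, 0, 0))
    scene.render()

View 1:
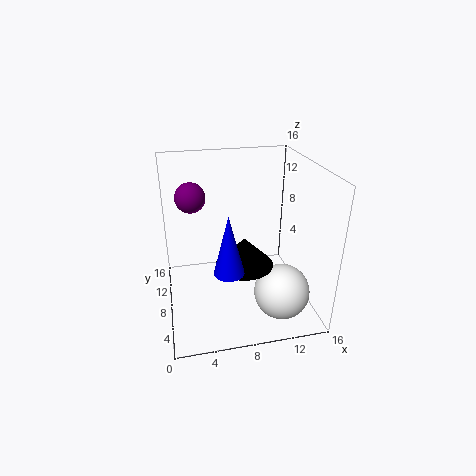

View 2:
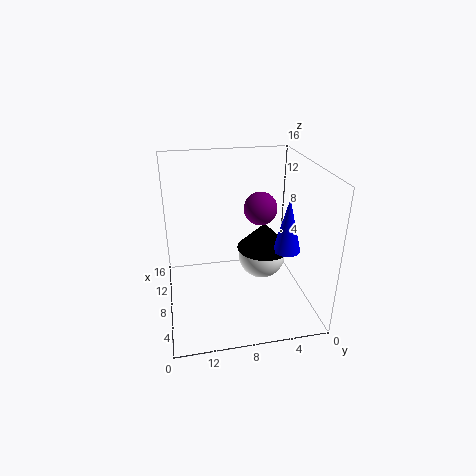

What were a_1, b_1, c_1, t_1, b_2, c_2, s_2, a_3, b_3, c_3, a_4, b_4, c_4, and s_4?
a_1 = 6; b_1 = 3; c_1 = 7; t_1 = 6; b_2 = 7; c_2 = 13.5; s_2 = 1.5; a_3 = 12; b_3 = 4; c_3 = 3; a_4 = 8; b_4 = 5; c_4 = 6.5; s_4 = 3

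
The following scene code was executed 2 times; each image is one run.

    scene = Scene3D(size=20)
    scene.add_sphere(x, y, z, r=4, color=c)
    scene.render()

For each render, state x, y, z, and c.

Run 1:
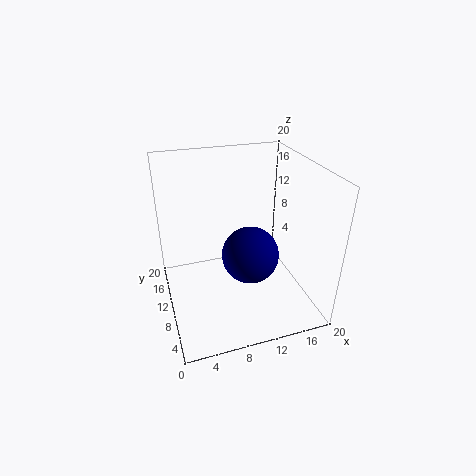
x = 11.5; y = 9; z = 7.5; c = 'navy'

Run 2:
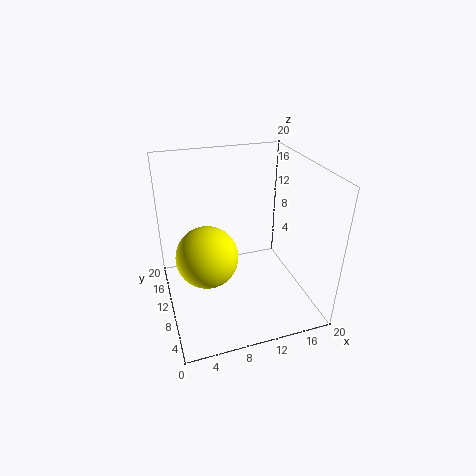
x = 5; y = 7.5; z = 9.5; c = 'yellow'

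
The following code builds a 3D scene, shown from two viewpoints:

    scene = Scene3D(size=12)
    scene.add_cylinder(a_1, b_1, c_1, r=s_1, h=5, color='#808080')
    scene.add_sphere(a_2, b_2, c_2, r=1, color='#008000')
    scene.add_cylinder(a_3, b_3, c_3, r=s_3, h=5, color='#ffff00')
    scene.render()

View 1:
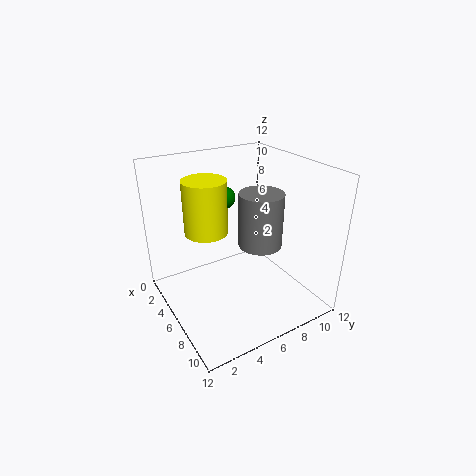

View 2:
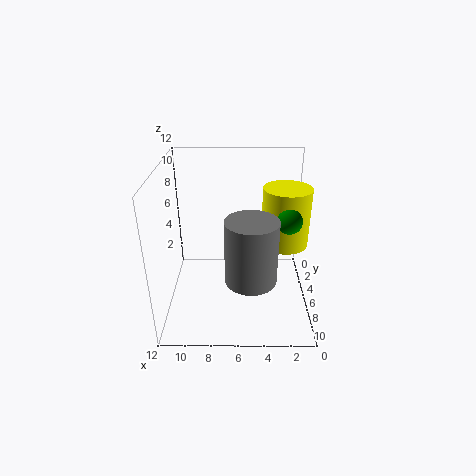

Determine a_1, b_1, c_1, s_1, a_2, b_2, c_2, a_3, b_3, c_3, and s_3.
a_1 = 5
b_1 = 9
c_1 = 4
s_1 = 2
a_2 = 2
b_2 = 7
c_2 = 8
a_3 = 2
b_3 = 5
c_3 = 5
s_3 = 2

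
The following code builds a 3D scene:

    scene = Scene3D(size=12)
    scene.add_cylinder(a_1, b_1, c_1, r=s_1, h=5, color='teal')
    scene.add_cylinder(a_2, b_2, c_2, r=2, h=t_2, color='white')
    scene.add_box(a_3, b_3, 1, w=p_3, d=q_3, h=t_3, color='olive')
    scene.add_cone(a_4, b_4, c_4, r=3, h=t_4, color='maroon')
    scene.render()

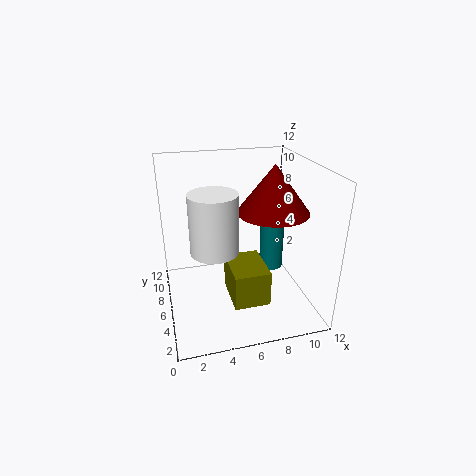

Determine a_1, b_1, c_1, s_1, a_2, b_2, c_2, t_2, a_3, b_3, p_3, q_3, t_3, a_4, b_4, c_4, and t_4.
a_1 = 9; b_1 = 6; c_1 = 3; s_1 = 1; a_2 = 4; b_2 = 6; c_2 = 5; t_2 = 5; a_3 = 5; b_3 = 3; p_3 = 3; q_3 = 4; t_3 = 3; a_4 = 9; b_4 = 6; c_4 = 8; t_4 = 4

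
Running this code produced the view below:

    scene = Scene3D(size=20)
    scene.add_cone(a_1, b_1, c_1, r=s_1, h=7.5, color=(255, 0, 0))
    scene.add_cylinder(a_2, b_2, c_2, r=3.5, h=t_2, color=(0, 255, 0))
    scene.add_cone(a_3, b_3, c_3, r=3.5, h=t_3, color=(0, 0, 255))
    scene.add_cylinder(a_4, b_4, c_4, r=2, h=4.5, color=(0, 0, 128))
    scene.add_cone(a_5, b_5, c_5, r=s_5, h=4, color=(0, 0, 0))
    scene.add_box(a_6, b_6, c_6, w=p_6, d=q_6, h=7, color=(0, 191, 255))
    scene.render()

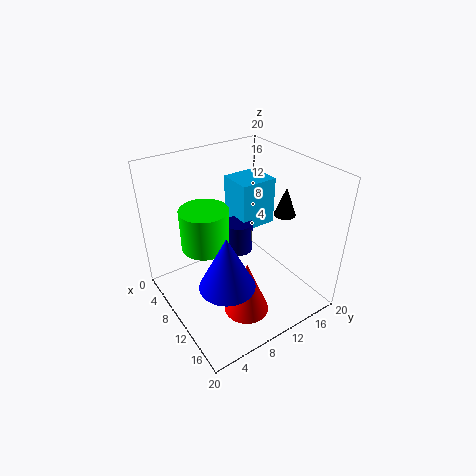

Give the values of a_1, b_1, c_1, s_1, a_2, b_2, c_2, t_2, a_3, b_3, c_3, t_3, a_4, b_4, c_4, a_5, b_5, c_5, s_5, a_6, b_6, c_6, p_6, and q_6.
a_1 = 15
b_1 = 8
c_1 = 2
s_1 = 3
a_2 = 6
b_2 = 7
c_2 = 7.5
t_2 = 6
a_3 = 15
b_3 = 5
c_3 = 7.5
t_3 = 7
a_4 = 8
b_4 = 11.5
c_4 = 6.5
a_5 = 12.5
b_5 = 16
c_5 = 13
s_5 = 1.5
a_6 = 3.5
b_6 = 12
c_6 = 9.5
p_6 = 5
q_6 = 5.5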